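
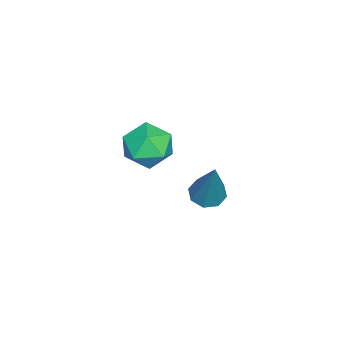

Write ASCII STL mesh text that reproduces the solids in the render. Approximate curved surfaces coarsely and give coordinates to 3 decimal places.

solid 
facet normal 0.019 0.998 0.052
outer loop
vertex -0.301 1.778 2.311
vertex -0.312 1.733 3.172
vertex 0.44 1.741 2.75
endloop
endfacet
facet normal 0.354 0.768 -0.533
outer loop
vertex -0.301 1.778 2.311
vertex 0.44 1.741 2.75
vertex 0.344 1.283 2.026
endloop
endfacet
facet normal -0.110 0.384 -0.917
outer loop
vertex -0.301 1.778 2.311
vertex 0.344 1.283 2.026
vertex -0.467 0.991 2.001
endloop
endfacet
facet normal -0.732 0.378 -0.567
outer loop
vertex -0.301 1.778 2.311
vertex -0.467 0.991 2.001
vertex -0.872 1.269 2.709
endloop
endfacet
facet normal -0.653 0.757 0.031
outer loop
vertex -0.301 1.778 2.311
vertex -0.872 1.269 2.709
vertex -0.312 1.733 3.172
endloop
endfacet
facet normal 0.883 0.334 -0.329
outer loop
vertex 0.344 1.283 2.026
vertex 0.44 1.741 2.75
vertex 0.732 0.931 2.711
endloop
endfacet
facet normal 0.340 0.707 0.620
outer loop
vertex 0.44 1.741 2.75
vertex -0.312 1.733 3.172
vertex 0.327 1.209 3.419
endloop
endfacet
facet normal -0.746 0.317 0.585
outer loop
vertex -0.312 1.733 3.172
vertex -0.872 1.269 2.709
vertex -0.484 0.917 3.394
endloop
endfacet
facet normal -0.874 -0.297 -0.384
outer loop
vertex -0.872 1.269 2.709
vertex -0.467 0.991 2.001
vertex -0.58 0.459 2.67
endloop
endfacet
facet normal 0.132 -0.286 -0.949
outer loop
vertex -0.467 0.991 2.001
vertex 0.344 1.283 2.026
vertex 0.172 0.467 2.248
endloop
endfacet
facet normal 0.732 -0.378 0.567
outer loop
vertex 0.161 0.422 3.109
vertex 0.732 0.931 2.711
vertex 0.327 1.209 3.419
endloop
endfacet
facet normal 0.110 -0.384 0.917
outer loop
vertex 0.161 0.422 3.109
vertex 0.327 1.209 3.419
vertex -0.484 0.917 3.394
endloop
endfacet
facet normal -0.354 -0.768 0.533
outer loop
vertex 0.161 0.422 3.109
vertex -0.484 0.917 3.394
vertex -0.58 0.459 2.67
endloop
endfacet
facet normal -0.019 -0.998 -0.052
outer loop
vertex 0.161 0.422 3.109
vertex -0.58 0.459 2.67
vertex 0.172 0.467 2.248
endloop
endfacet
facet normal 0.653 -0.757 -0.031
outer loop
vertex 0.161 0.422 3.109
vertex 0.172 0.467 2.248
vertex 0.732 0.931 2.711
endloop
endfacet
facet normal 0.874 0.297 0.384
outer loop
vertex 0.327 1.209 3.419
vertex 0.732 0.931 2.711
vertex 0.44 1.741 2.75
endloop
endfacet
facet normal -0.132 0.286 0.949
outer loop
vertex -0.484 0.917 3.394
vertex 0.327 1.209 3.419
vertex -0.312 1.733 3.172
endloop
endfacet
facet normal -0.883 -0.334 0.329
outer loop
vertex -0.58 0.459 2.67
vertex -0.484 0.917 3.394
vertex -0.872 1.269 2.709
endloop
endfacet
facet normal -0.340 -0.707 -0.620
outer loop
vertex 0.172 0.467 2.248
vertex -0.58 0.459 2.67
vertex -0.467 0.991 2.001
endloop
endfacet
facet normal 0.746 -0.317 -0.585
outer loop
vertex 0.732 0.931 2.711
vertex 0.172 0.467 2.248
vertex 0.344 1.283 2.026
endloop
endfacet
facet normal -0.397 -0.217 -0.892
outer loop
vertex -2.314 2.617 -1.559
vertex -2.648 2.176 -1.303
vertex -2.729 2.771 -1.412
endloop
endfacet
facet normal 0.319 0.944 -0.088
outer loop
vertex -2.314 2.617 -1.559
vertex -2.729 2.771 -1.412
vertex -1.792 2.644 0.623
endloop
endfacet
facet normal -0.396 -0.217 -0.892
outer loop
vertex -2.729 2.771 -1.412
vertex -2.648 2.176 -1.303
vertex -3.097 2.576 -1.201
endloop
endfacet
facet normal -0.355 0.909 0.220
outer loop
vertex -2.729 2.771 -1.412
vertex -3.097 2.576 -1.201
vertex -1.792 2.644 0.623
endloop
endfacet
facet normal -0.396 -0.217 -0.892
outer loop
vertex -3.097 2.576 -1.201
vertex -2.648 2.176 -1.303
vertex -3.202 2.147 -1.05
endloop
endfacet
facet normal -0.761 0.373 0.531
outer loop
vertex -3.097 2.576 -1.201
vertex -3.202 2.147 -1.05
vertex -1.792 2.644 0.623
endloop
endfacet
facet normal -0.396 -0.217 -0.892
outer loop
vertex -3.202 2.147 -1.05
vertex -2.648 2.176 -1.303
vertex -2.983 1.735 -1.047
endloop
endfacet
facet normal -0.663 -0.348 0.662
outer loop
vertex -3.202 2.147 -1.05
vertex -2.983 1.735 -1.047
vertex -1.792 2.644 0.623
endloop
endfacet
facet normal -0.397 -0.216 -0.892
outer loop
vertex -2.983 1.735 -1.047
vertex -2.648 2.176 -1.303
vertex -2.567 1.581 -1.195
endloop
endfacet
facet normal -0.118 -0.835 0.538
outer loop
vertex -2.983 1.735 -1.047
vertex -2.567 1.581 -1.195
vertex -1.792 2.644 0.623
endloop
endfacet
facet normal -0.397 -0.216 -0.892
outer loop
vertex -2.567 1.581 -1.195
vertex -2.648 2.176 -1.303
vertex -2.199 1.776 -1.406
endloop
endfacet
facet normal 0.555 -0.799 0.230
outer loop
vertex -2.567 1.581 -1.195
vertex -2.199 1.776 -1.406
vertex -1.792 2.644 0.623
endloop
endfacet
facet normal -0.397 -0.217 -0.892
outer loop
vertex -2.199 1.776 -1.406
vertex -2.648 2.176 -1.303
vertex -2.094 2.205 -1.557
endloop
endfacet
facet normal 0.961 -0.263 -0.080
outer loop
vertex -2.199 1.776 -1.406
vertex -2.094 2.205 -1.557
vertex -1.792 2.644 0.623
endloop
endfacet
facet normal -0.397 -0.217 -0.892
outer loop
vertex -2.094 2.205 -1.557
vertex -2.648 2.176 -1.303
vertex -2.314 2.617 -1.559
endloop
endfacet
facet normal 0.862 0.460 -0.212
outer loop
vertex -2.094 2.205 -1.557
vertex -2.314 2.617 -1.559
vertex -1.792 2.644 0.623
endloop
endfacet

endsolid


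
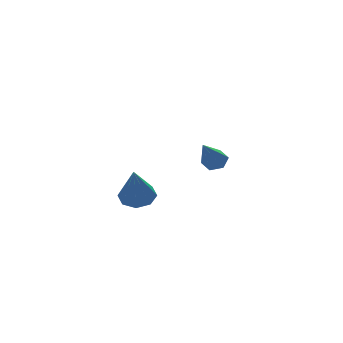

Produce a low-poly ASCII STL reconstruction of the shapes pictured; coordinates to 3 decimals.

solid 
facet normal 0.244 0.307 -0.920
outer loop
vertex -2.66 0.371 -0.559
vertex -3.023 -0.206 -0.848
vertex -3.204 0.488 -0.664
endloop
endfacet
facet normal 0.037 0.756 0.653
outer loop
vertex -2.66 0.371 -0.559
vertex -3.204 0.488 -0.664
vertex -3.457 -0.754 0.788
endloop
endfacet
facet normal 0.245 0.308 -0.919
outer loop
vertex -3.204 0.488 -0.664
vertex -3.023 -0.206 -0.848
vertex -3.642 0.198 -0.878
endloop
endfacet
facet normal -0.635 0.638 0.435
outer loop
vertex -3.204 0.488 -0.664
vertex -3.642 0.198 -0.878
vertex -3.457 -0.754 0.788
endloop
endfacet
facet normal 0.245 0.308 -0.919
outer loop
vertex -3.642 0.198 -0.878
vertex -3.023 -0.206 -0.848
vertex -3.717 -0.328 -1.074
endloop
endfacet
facet normal -0.984 0.082 0.156
outer loop
vertex -3.642 0.198 -0.878
vertex -3.717 -0.328 -1.074
vertex -3.457 -0.754 0.788
endloop
endfacet
facet normal 0.245 0.309 -0.919
outer loop
vertex -3.717 -0.328 -1.074
vertex -3.023 -0.206 -0.848
vertex -3.385 -0.782 -1.138
endloop
endfacet
facet normal -0.808 -0.588 -0.022
outer loop
vertex -3.717 -0.328 -1.074
vertex -3.385 -0.782 -1.138
vertex -3.457 -0.754 0.788
endloop
endfacet
facet normal 0.245 0.308 -0.919
outer loop
vertex -3.385 -0.782 -1.138
vertex -3.023 -0.206 -0.848
vertex -2.841 -0.899 -1.032
endloop
endfacet
facet normal -0.211 -0.977 0.006
outer loop
vertex -3.385 -0.782 -1.138
vertex -2.841 -0.899 -1.032
vertex -3.457 -0.754 0.788
endloop
endfacet
facet normal 0.243 0.308 -0.920
outer loop
vertex -2.841 -0.899 -1.032
vertex -3.023 -0.206 -0.848
vertex -2.403 -0.609 -0.819
endloop
endfacet
facet normal 0.460 -0.859 0.224
outer loop
vertex -2.841 -0.899 -1.032
vertex -2.403 -0.609 -0.819
vertex -3.457 -0.754 0.788
endloop
endfacet
facet normal 0.243 0.308 -0.920
outer loop
vertex -2.403 -0.609 -0.819
vertex -3.023 -0.206 -0.848
vertex -2.328 -0.083 -0.623
endloop
endfacet
facet normal 0.809 -0.303 0.503
outer loop
vertex -2.403 -0.609 -0.819
vertex -2.328 -0.083 -0.623
vertex -3.457 -0.754 0.788
endloop
endfacet
facet normal 0.243 0.308 -0.920
outer loop
vertex -2.328 -0.083 -0.623
vertex -3.023 -0.206 -0.848
vertex -2.66 0.371 -0.559
endloop
endfacet
facet normal 0.633 0.367 0.681
outer loop
vertex -2.328 -0.083 -0.623
vertex -2.66 0.371 -0.559
vertex -3.457 -0.754 0.788
endloop
endfacet
facet normal 0.517 0.358 -0.778
outer loop
vertex 2.684 3.433 -1.564
vertex 2.301 3.195 -1.928
vertex 2.219 3.735 -1.734
endloop
endfacet
facet normal 0.152 0.652 0.742
outer loop
vertex 2.684 3.433 -1.564
vertex 2.219 3.735 -1.734
vertex 1.359 2.545 -0.512
endloop
endfacet
facet normal 0.517 0.358 -0.778
outer loop
vertex 2.219 3.735 -1.734
vertex 2.301 3.195 -1.928
vertex 1.836 3.497 -2.098
endloop
endfacet
facet normal -0.662 0.714 0.229
outer loop
vertex 2.219 3.735 -1.734
vertex 1.836 3.497 -2.098
vertex 1.359 2.545 -0.512
endloop
endfacet
facet normal 0.516 0.357 -0.779
outer loop
vertex 1.836 3.497 -2.098
vertex 2.301 3.195 -1.928
vertex 1.917 2.956 -2.292
endloop
endfacet
facet normal -0.952 -0.033 -0.306
outer loop
vertex 1.836 3.497 -2.098
vertex 1.917 2.956 -2.292
vertex 1.359 2.545 -0.512
endloop
endfacet
facet normal 0.516 0.357 -0.779
outer loop
vertex 1.917 2.956 -2.292
vertex 2.301 3.195 -1.928
vertex 2.382 2.654 -2.122
endloop
endfacet
facet normal -0.427 -0.842 -0.328
outer loop
vertex 1.917 2.956 -2.292
vertex 2.382 2.654 -2.122
vertex 1.359 2.545 -0.512
endloop
endfacet
facet normal 0.519 0.356 -0.777
outer loop
vertex 2.382 2.654 -2.122
vertex 2.301 3.195 -1.928
vertex 2.765 2.892 -1.757
endloop
endfacet
facet normal 0.386 -0.904 0.184
outer loop
vertex 2.382 2.654 -2.122
vertex 2.765 2.892 -1.757
vertex 1.359 2.545 -0.512
endloop
endfacet
facet normal 0.519 0.355 -0.778
outer loop
vertex 2.765 2.892 -1.757
vertex 2.301 3.195 -1.928
vertex 2.684 3.433 -1.564
endloop
endfacet
facet normal 0.676 -0.156 0.720
outer loop
vertex 2.765 2.892 -1.757
vertex 2.684 3.433 -1.564
vertex 1.359 2.545 -0.512
endloop
endfacet

endsolid


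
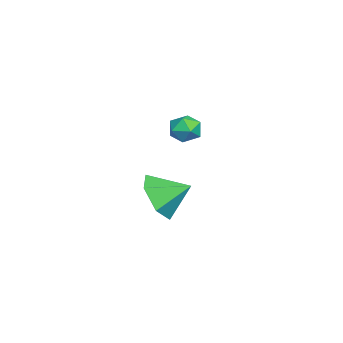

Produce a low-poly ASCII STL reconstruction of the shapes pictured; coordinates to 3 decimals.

solid 
facet normal -0.225 -0.382 0.896
outer loop
vertex -3.394 1.31 -0.268
vertex -3.09 0.756 -0.428
vertex -2.759 1.238 -0.139
endloop
endfacet
facet normal -0.153 0.326 0.933
outer loop
vertex -3.394 1.31 -0.268
vertex -2.759 1.238 -0.139
vertex -2.982 1.804 -0.373
endloop
endfacet
facet normal -0.620 0.620 0.481
outer loop
vertex -3.394 1.31 -0.268
vertex -2.982 1.804 -0.373
vertex -3.45 1.672 -0.807
endloop
endfacet
facet normal -0.982 0.093 0.165
outer loop
vertex -3.394 1.31 -0.268
vertex -3.45 1.672 -0.807
vertex -3.517 1.025 -0.841
endloop
endfacet
facet normal -0.739 -0.527 0.421
outer loop
vertex -3.394 1.31 -0.268
vertex -3.517 1.025 -0.841
vertex -3.09 0.756 -0.428
endloop
endfacet
facet normal 0.506 0.492 0.709
outer loop
vertex -2.982 1.804 -0.373
vertex -2.759 1.238 -0.139
vertex -2.423 1.555 -0.599
endloop
endfacet
facet normal 0.388 -0.655 0.649
outer loop
vertex -2.759 1.238 -0.139
vertex -3.09 0.756 -0.428
vertex -2.49 0.908 -0.633
endloop
endfacet
facet normal -0.444 -0.888 -0.119
outer loop
vertex -3.09 0.756 -0.428
vertex -3.517 1.025 -0.841
vertex -2.958 0.776 -1.067
endloop
endfacet
facet normal -0.838 0.115 -0.533
outer loop
vertex -3.517 1.025 -0.841
vertex -3.45 1.672 -0.807
vertex -3.181 1.342 -1.301
endloop
endfacet
facet normal -0.253 0.967 -0.022
outer loop
vertex -3.45 1.672 -0.807
vertex -2.982 1.804 -0.373
vertex -2.85 1.824 -1.012
endloop
endfacet
facet normal 0.982 -0.093 -0.165
outer loop
vertex -2.546 1.27 -1.172
vertex -2.423 1.555 -0.599
vertex -2.49 0.908 -0.633
endloop
endfacet
facet normal 0.620 -0.620 -0.481
outer loop
vertex -2.546 1.27 -1.172
vertex -2.49 0.908 -0.633
vertex -2.958 0.776 -1.067
endloop
endfacet
facet normal 0.153 -0.326 -0.933
outer loop
vertex -2.546 1.27 -1.172
vertex -2.958 0.776 -1.067
vertex -3.181 1.342 -1.301
endloop
endfacet
facet normal 0.225 0.382 -0.896
outer loop
vertex -2.546 1.27 -1.172
vertex -3.181 1.342 -1.301
vertex -2.85 1.824 -1.012
endloop
endfacet
facet normal 0.739 0.527 -0.421
outer loop
vertex -2.546 1.27 -1.172
vertex -2.85 1.824 -1.012
vertex -2.423 1.555 -0.599
endloop
endfacet
facet normal 0.838 -0.115 0.533
outer loop
vertex -2.49 0.908 -0.633
vertex -2.423 1.555 -0.599
vertex -2.759 1.238 -0.139
endloop
endfacet
facet normal 0.253 -0.967 0.022
outer loop
vertex -2.958 0.776 -1.067
vertex -2.49 0.908 -0.633
vertex -3.09 0.756 -0.428
endloop
endfacet
facet normal -0.506 -0.492 -0.709
outer loop
vertex -3.181 1.342 -1.301
vertex -2.958 0.776 -1.067
vertex -3.517 1.025 -0.841
endloop
endfacet
facet normal -0.388 0.655 -0.649
outer loop
vertex -2.85 1.824 -1.012
vertex -3.181 1.342 -1.301
vertex -3.45 1.672 -0.807
endloop
endfacet
facet normal 0.444 0.888 0.119
outer loop
vertex -2.423 1.555 -0.599
vertex -2.85 1.824 -1.012
vertex -2.982 1.804 -0.373
endloop
endfacet
facet normal 0.036 -0.883 -0.469
outer loop
vertex 1.624 0.679 -1.43
vertex 0.992 1.016 -2.113
vertex 1.967 1.125 -2.244
endloop
endfacet
facet normal 0.744 0.402 0.534
outer loop
vertex 1.624 0.679 -1.43
vertex 1.967 1.125 -2.244
vertex 0.948 2.084 -1.547
endloop
endfacet
facet normal 0.036 -0.883 -0.468
outer loop
vertex 1.967 1.125 -2.244
vertex 0.992 1.016 -2.113
vertex 1.335 1.462 -2.928
endloop
endfacet
facet normal 0.607 0.775 -0.179
outer loop
vertex 1.967 1.125 -2.244
vertex 1.335 1.462 -2.928
vertex 0.948 2.084 -1.547
endloop
endfacet
facet normal 0.037 -0.883 -0.468
outer loop
vertex 1.335 1.462 -2.928
vertex 0.992 1.016 -2.113
vertex 0.36 1.352 -2.797
endloop
endfacet
facet normal -0.159 0.883 -0.442
outer loop
vertex 1.335 1.462 -2.928
vertex 0.36 1.352 -2.797
vertex 0.948 2.084 -1.547
endloop
endfacet
facet normal 0.037 -0.883 -0.468
outer loop
vertex 0.36 1.352 -2.797
vertex 0.992 1.016 -2.113
vertex 0.017 0.906 -1.982
endloop
endfacet
facet normal -0.786 0.618 0.008
outer loop
vertex 0.36 1.352 -2.797
vertex 0.017 0.906 -1.982
vertex 0.948 2.084 -1.547
endloop
endfacet
facet normal 0.037 -0.883 -0.468
outer loop
vertex 0.017 0.906 -1.982
vertex 0.992 1.016 -2.113
vertex 0.649 0.57 -1.299
endloop
endfacet
facet normal -0.648 0.246 0.721
outer loop
vertex 0.017 0.906 -1.982
vertex 0.649 0.57 -1.299
vertex 0.948 2.084 -1.547
endloop
endfacet
facet normal 0.036 -0.883 -0.469
outer loop
vertex 0.649 0.57 -1.299
vertex 0.992 1.016 -2.113
vertex 1.624 0.679 -1.43
endloop
endfacet
facet normal 0.117 0.138 0.984
outer loop
vertex 0.649 0.57 -1.299
vertex 1.624 0.679 -1.43
vertex 0.948 2.084 -1.547
endloop
endfacet

endsolid


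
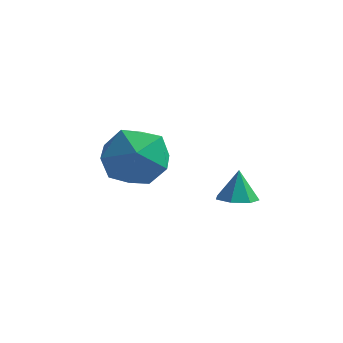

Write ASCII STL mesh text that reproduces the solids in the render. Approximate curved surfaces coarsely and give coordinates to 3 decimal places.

solid 
facet normal 0.055 -0.269 -0.962
outer loop
vertex -0.314 -3.587 -3.171
vertex -0.831 -3.267 -3.29
vertex -0.243 -3.072 -3.311
endloop
endfacet
facet normal 0.841 0.031 0.540
outer loop
vertex -0.314 -3.587 -3.171
vertex -0.243 -3.072 -3.311
vertex -0.889 -2.993 -2.31
endloop
endfacet
facet normal 0.055 -0.269 -0.962
outer loop
vertex -0.243 -3.072 -3.311
vertex -0.831 -3.267 -3.29
vertex -0.616 -2.704 -3.435
endloop
endfacet
facet normal 0.604 0.724 0.333
outer loop
vertex -0.243 -3.072 -3.311
vertex -0.616 -2.704 -3.435
vertex -0.889 -2.993 -2.31
endloop
endfacet
facet normal 0.057 -0.269 -0.961
outer loop
vertex -0.616 -2.704 -3.435
vertex -0.831 -3.267 -3.29
vertex -1.151 -2.76 -3.451
endloop
endfacet
facet normal -0.108 0.969 0.223
outer loop
vertex -0.616 -2.704 -3.435
vertex -1.151 -2.76 -3.451
vertex -0.889 -2.993 -2.31
endloop
endfacet
facet normal 0.056 -0.270 -0.961
outer loop
vertex -1.151 -2.76 -3.451
vertex -0.831 -3.267 -3.29
vertex -1.445 -3.198 -3.345
endloop
endfacet
facet normal -0.760 0.581 0.293
outer loop
vertex -1.151 -2.76 -3.451
vertex -1.445 -3.198 -3.345
vertex -0.889 -2.993 -2.31
endloop
endfacet
facet normal 0.056 -0.267 -0.962
outer loop
vertex -1.445 -3.198 -3.345
vertex -0.831 -3.267 -3.29
vertex -1.278 -3.688 -3.199
endloop
endfacet
facet normal -0.859 -0.147 0.491
outer loop
vertex -1.445 -3.198 -3.345
vertex -1.278 -3.688 -3.199
vertex -0.889 -2.993 -2.31
endloop
endfacet
facet normal 0.057 -0.268 -0.962
outer loop
vertex -1.278 -3.688 -3.199
vertex -0.831 -3.267 -3.29
vertex -0.774 -3.861 -3.121
endloop
endfacet
facet normal -0.332 -0.667 0.667
outer loop
vertex -1.278 -3.688 -3.199
vertex -0.774 -3.861 -3.121
vertex -0.889 -2.993 -2.31
endloop
endfacet
facet normal 0.055 -0.268 -0.962
outer loop
vertex -0.774 -3.861 -3.121
vertex -0.831 -3.267 -3.29
vertex -0.314 -3.587 -3.171
endloop
endfacet
facet normal 0.425 -0.587 0.689
outer loop
vertex -0.774 -3.861 -3.121
vertex -0.314 -3.587 -3.171
vertex -0.889 -2.993 -2.31
endloop
endfacet
facet normal -0.652 0.417 0.634
outer loop
vertex -4.87 -3.282 -2.034
vertex -4.191 -3.574 -1.144
vertex -4.049 -2.553 -1.669
endloop
endfacet
facet normal -0.664 0.747 0.002
outer loop
vertex -4.87 -3.282 -2.034
vertex -4.049 -2.553 -1.669
vertex -4.224 -2.706 -2.802
endloop
endfacet
facet normal -0.826 0.264 -0.497
outer loop
vertex -4.87 -3.282 -2.034
vertex -4.224 -2.706 -2.802
vertex -4.474 -3.821 -2.978
endloop
endfacet
facet normal -0.914 -0.367 -0.174
outer loop
vertex -4.87 -3.282 -2.034
vertex -4.474 -3.821 -2.978
vertex -4.453 -4.358 -1.953
endloop
endfacet
facet normal -0.806 -0.273 0.525
outer loop
vertex -4.87 -3.282 -2.034
vertex -4.453 -4.358 -1.953
vertex -4.191 -3.574 -1.144
endloop
endfacet
facet normal -0.008 0.991 -0.133
outer loop
vertex -4.224 -2.706 -2.802
vertex -4.049 -2.553 -1.669
vertex -3.147 -2.642 -2.387
endloop
endfacet
facet normal 0.013 0.456 0.890
outer loop
vertex -4.049 -2.553 -1.669
vertex -4.191 -3.574 -1.144
vertex -3.126 -3.179 -1.362
endloop
endfacet
facet normal -0.236 -0.658 0.715
outer loop
vertex -4.191 -3.574 -1.144
vertex -4.453 -4.358 -1.953
vertex -3.376 -4.294 -1.538
endloop
endfacet
facet normal -0.411 -0.811 -0.416
outer loop
vertex -4.453 -4.358 -1.953
vertex -4.474 -3.821 -2.978
vertex -3.551 -4.447 -2.671
endloop
endfacet
facet normal -0.270 0.209 -0.940
outer loop
vertex -4.474 -3.821 -2.978
vertex -4.224 -2.706 -2.802
vertex -3.409 -3.426 -3.196
endloop
endfacet
facet normal 0.914 0.367 0.174
outer loop
vertex -2.73 -3.718 -2.306
vertex -3.147 -2.642 -2.387
vertex -3.126 -3.179 -1.362
endloop
endfacet
facet normal 0.826 -0.264 0.497
outer loop
vertex -2.73 -3.718 -2.306
vertex -3.126 -3.179 -1.362
vertex -3.376 -4.294 -1.538
endloop
endfacet
facet normal 0.664 -0.747 -0.002
outer loop
vertex -2.73 -3.718 -2.306
vertex -3.376 -4.294 -1.538
vertex -3.551 -4.447 -2.671
endloop
endfacet
facet normal 0.652 -0.417 -0.634
outer loop
vertex -2.73 -3.718 -2.306
vertex -3.551 -4.447 -2.671
vertex -3.409 -3.426 -3.196
endloop
endfacet
facet normal 0.806 0.273 -0.525
outer loop
vertex -2.73 -3.718 -2.306
vertex -3.409 -3.426 -3.196
vertex -3.147 -2.642 -2.387
endloop
endfacet
facet normal 0.411 0.811 0.416
outer loop
vertex -3.126 -3.179 -1.362
vertex -3.147 -2.642 -2.387
vertex -4.049 -2.553 -1.669
endloop
endfacet
facet normal 0.270 -0.209 0.940
outer loop
vertex -3.376 -4.294 -1.538
vertex -3.126 -3.179 -1.362
vertex -4.191 -3.574 -1.144
endloop
endfacet
facet normal 0.008 -0.991 0.133
outer loop
vertex -3.551 -4.447 -2.671
vertex -3.376 -4.294 -1.538
vertex -4.453 -4.358 -1.953
endloop
endfacet
facet normal -0.013 -0.456 -0.890
outer loop
vertex -3.409 -3.426 -3.196
vertex -3.551 -4.447 -2.671
vertex -4.474 -3.821 -2.978
endloop
endfacet
facet normal 0.236 0.658 -0.715
outer loop
vertex -3.147 -2.642 -2.387
vertex -3.409 -3.426 -3.196
vertex -4.224 -2.706 -2.802
endloop
endfacet

endsolid


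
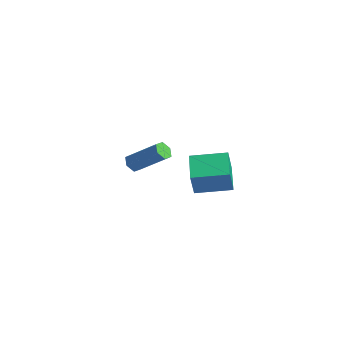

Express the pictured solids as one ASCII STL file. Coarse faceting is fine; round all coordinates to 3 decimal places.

solid 
facet normal -0.713 -0.333 -0.617
outer loop
vertex -3.584 -1.642 -1.446
vertex -3.987 -1.377 -1.123
vertex -3.737 -1.095 -1.564
endloop
endfacet
facet normal 0.650 0.018 -0.760
outer loop
vertex -3.584 -1.642 -1.446
vertex -3.737 -1.095 -1.564
vertex -2.051 -0.928 -0.119
endloop
endfacet
facet normal 0.650 0.015 -0.760
outer loop
vertex -2.051 -0.928 -0.119
vertex -3.737 -1.095 -1.564
vertex -2.203 -0.381 -0.238
endloop
endfacet
facet normal 0.713 0.332 0.617
outer loop
vertex -2.051 -0.928 -0.119
vertex -2.203 -0.381 -0.238
vertex -2.453 -0.663 0.203
endloop
endfacet
facet normal -0.714 -0.332 -0.617
outer loop
vertex -3.737 -1.095 -1.564
vertex -3.987 -1.377 -1.123
vertex -4.139 -0.831 -1.241
endloop
endfacet
facet normal 0.096 0.826 -0.556
outer loop
vertex -3.737 -1.095 -1.564
vertex -4.139 -0.831 -1.241
vertex -2.203 -0.381 -0.238
endloop
endfacet
facet normal 0.097 0.825 -0.557
outer loop
vertex -2.203 -0.381 -0.238
vertex -4.139 -0.831 -1.241
vertex -2.606 -0.116 0.085
endloop
endfacet
facet normal 0.713 0.333 0.617
outer loop
vertex -2.203 -0.381 -0.238
vertex -2.606 -0.116 0.085
vertex -2.453 -0.663 0.203
endloop
endfacet
facet normal -0.713 -0.332 -0.617
outer loop
vertex -4.139 -0.831 -1.241
vertex -3.987 -1.377 -1.123
vertex -4.389 -1.112 -0.801
endloop
endfacet
facet normal -0.552 0.809 0.203
outer loop
vertex -4.139 -0.831 -1.241
vertex -4.389 -1.112 -0.801
vertex -2.606 -0.116 0.085
endloop
endfacet
facet normal -0.553 0.808 0.204
outer loop
vertex -2.606 -0.116 0.085
vertex -4.389 -1.112 -0.801
vertex -2.856 -0.398 0.526
endloop
endfacet
facet normal 0.713 0.333 0.617
outer loop
vertex -2.606 -0.116 0.085
vertex -2.856 -0.398 0.526
vertex -2.453 -0.663 0.203
endloop
endfacet
facet normal -0.713 -0.332 -0.617
outer loop
vertex -4.389 -1.112 -0.801
vertex -3.987 -1.377 -1.123
vertex -4.237 -1.659 -0.682
endloop
endfacet
facet normal -0.650 -0.015 0.760
outer loop
vertex -4.389 -1.112 -0.801
vertex -4.237 -1.659 -0.682
vertex -2.856 -0.398 0.526
endloop
endfacet
facet normal -0.649 -0.018 0.760
outer loop
vertex -2.856 -0.398 0.526
vertex -4.237 -1.659 -0.682
vertex -2.703 -0.945 0.644
endloop
endfacet
facet normal 0.713 0.333 0.617
outer loop
vertex -2.856 -0.398 0.526
vertex -2.703 -0.945 0.644
vertex -2.453 -0.663 0.203
endloop
endfacet
facet normal -0.713 -0.333 -0.617
outer loop
vertex -4.237 -1.659 -0.682
vertex -3.987 -1.377 -1.123
vertex -3.834 -1.924 -1.005
endloop
endfacet
facet normal -0.097 -0.825 0.556
outer loop
vertex -4.237 -1.659 -0.682
vertex -3.834 -1.924 -1.005
vertex -2.703 -0.945 0.644
endloop
endfacet
facet normal -0.096 -0.826 0.556
outer loop
vertex -2.703 -0.945 0.644
vertex -3.834 -1.924 -1.005
vertex -2.301 -1.209 0.321
endloop
endfacet
facet normal 0.714 0.332 0.617
outer loop
vertex -2.703 -0.945 0.644
vertex -2.301 -1.209 0.321
vertex -2.453 -0.663 0.203
endloop
endfacet
facet normal -0.713 -0.333 -0.617
outer loop
vertex -3.834 -1.924 -1.005
vertex -3.987 -1.377 -1.123
vertex -3.584 -1.642 -1.446
endloop
endfacet
facet normal 0.553 -0.808 -0.203
outer loop
vertex -3.834 -1.924 -1.005
vertex -3.584 -1.642 -1.446
vertex -2.301 -1.209 0.321
endloop
endfacet
facet normal 0.552 -0.809 -0.203
outer loop
vertex -2.301 -1.209 0.321
vertex -3.584 -1.642 -1.446
vertex -2.051 -0.928 -0.119
endloop
endfacet
facet normal 0.713 0.332 0.617
outer loop
vertex -2.301 -1.209 0.321
vertex -2.051 -0.928 -0.119
vertex -2.453 -0.663 0.203
endloop
endfacet
facet normal -0.731 0.601 0.325
outer loop
vertex 1.225 -2.24 2.037
vertex 2.454 -0.88 2.286
vertex 1.004 -1.8 0.726
endloop
endfacet
facet normal -0.664 -0.735 -0.135
outer loop
vertex 2.246 -2.82 0.174
vertex 1.225 -2.24 2.037
vertex 1.004 -1.8 0.726
endloop
endfacet
facet normal -0.731 0.600 0.325
outer loop
vertex 1.004 -1.8 0.726
vertex 2.454 -0.88 2.286
vertex 2.233 -0.439 0.976
endloop
endfacet
facet normal -0.158 0.314 -0.936
outer loop
vertex 2.233 -0.439 0.976
vertex 2.246 -2.82 0.174
vertex 1.004 -1.8 0.726
endloop
endfacet
facet normal 0.158 -0.314 0.936
outer loop
vertex 1.225 -2.24 2.037
vertex 3.696 -1.9 1.734
vertex 2.454 -0.88 2.286
endloop
endfacet
facet normal -0.664 -0.735 -0.135
outer loop
vertex 2.467 -3.261 1.484
vertex 1.225 -2.24 2.037
vertex 2.246 -2.82 0.174
endloop
endfacet
facet normal 0.158 -0.315 0.936
outer loop
vertex 2.467 -3.261 1.484
vertex 3.696 -1.9 1.734
vertex 1.225 -2.24 2.037
endloop
endfacet
facet normal 0.664 0.735 0.135
outer loop
vertex 2.454 -0.88 2.286
vertex 3.696 -1.9 1.734
vertex 2.233 -0.439 0.976
endloop
endfacet
facet normal -0.158 0.314 -0.936
outer loop
vertex 3.475 -1.46 0.423
vertex 2.246 -2.82 0.174
vertex 2.233 -0.439 0.976
endloop
endfacet
facet normal 0.664 0.735 0.135
outer loop
vertex 2.233 -0.439 0.976
vertex 3.696 -1.9 1.734
vertex 3.475 -1.46 0.423
endloop
endfacet
facet normal 0.730 -0.600 -0.325
outer loop
vertex 3.475 -1.46 0.423
vertex 2.467 -3.261 1.484
vertex 2.246 -2.82 0.174
endloop
endfacet
facet normal 0.731 -0.600 -0.325
outer loop
vertex 3.696 -1.9 1.734
vertex 2.467 -3.261 1.484
vertex 3.475 -1.46 0.423
endloop
endfacet

endsolid


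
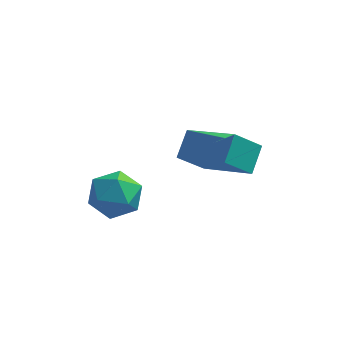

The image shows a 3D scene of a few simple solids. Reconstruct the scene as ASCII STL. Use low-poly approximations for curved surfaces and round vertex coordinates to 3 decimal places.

solid 
facet normal -0.620 -0.389 0.681
outer loop
vertex 0.646 -0.547 3.997
vertex 0.817 0.287 4.629
vertex -0.959 0.455 3.11
endloop
endfacet
facet normal -0.162 -0.787 -0.596
outer loop
vertex -0.197 0.933 2.271
vertex 0.646 -0.547 3.997
vertex -0.959 0.455 3.11
endloop
endfacet
facet normal -0.620 -0.390 0.681
outer loop
vertex -0.959 0.455 3.11
vertex 0.817 0.287 4.629
vertex -0.788 1.288 3.742
endloop
endfacet
facet normal -0.768 0.480 -0.424
outer loop
vertex -0.788 1.288 3.742
vertex -0.197 0.933 2.271
vertex -0.959 0.455 3.11
endloop
endfacet
facet normal 0.768 -0.479 0.425
outer loop
vertex 0.646 -0.547 3.997
vertex 1.579 0.765 3.79
vertex 0.817 0.287 4.629
endloop
endfacet
facet normal -0.161 -0.787 -0.596
outer loop
vertex 1.408 -0.068 3.158
vertex 0.646 -0.547 3.997
vertex -0.197 0.933 2.271
endloop
endfacet
facet normal 0.768 -0.479 0.424
outer loop
vertex 1.408 -0.068 3.158
vertex 1.579 0.765 3.79
vertex 0.646 -0.547 3.997
endloop
endfacet
facet normal 0.162 0.787 0.595
outer loop
vertex 0.817 0.287 4.629
vertex 1.579 0.765 3.79
vertex -0.788 1.288 3.742
endloop
endfacet
facet normal -0.768 0.479 -0.424
outer loop
vertex -0.026 1.767 2.903
vertex -0.197 0.933 2.271
vertex -0.788 1.288 3.742
endloop
endfacet
facet normal 0.162 0.787 0.596
outer loop
vertex -0.788 1.288 3.742
vertex 1.579 0.765 3.79
vertex -0.026 1.767 2.903
endloop
endfacet
facet normal 0.620 0.389 -0.682
outer loop
vertex -0.026 1.767 2.903
vertex 1.408 -0.068 3.158
vertex -0.197 0.933 2.271
endloop
endfacet
facet normal 0.620 0.390 -0.681
outer loop
vertex 1.579 0.765 3.79
vertex 1.408 -0.068 3.158
vertex -0.026 1.767 2.903
endloop
endfacet
facet normal -0.963 0.268 -0.027
outer loop
vertex -3.243 0.265 1.556
vertex -3.489 -0.631 1.449
vertex -3.412 -0.267 2.307
endloop
endfacet
facet normal -0.586 0.718 0.376
outer loop
vertex -3.243 0.265 1.556
vertex -3.412 -0.267 2.307
vertex -2.687 0.325 2.307
endloop
endfacet
facet normal -0.069 0.997 -0.029
outer loop
vertex -3.243 0.265 1.556
vertex -2.687 0.325 2.307
vertex -2.315 0.326 1.448
endloop
endfacet
facet normal -0.127 0.720 -0.683
outer loop
vertex -3.243 0.265 1.556
vertex -2.315 0.326 1.448
vertex -2.811 -0.265 0.917
endloop
endfacet
facet normal -0.680 0.268 -0.682
outer loop
vertex -3.243 0.265 1.556
vertex -2.811 -0.265 0.917
vertex -3.489 -0.631 1.449
endloop
endfacet
facet normal -0.278 0.340 0.898
outer loop
vertex -2.687 0.325 2.307
vertex -3.412 -0.267 2.307
vertex -2.589 -0.535 2.663
endloop
endfacet
facet normal -0.889 -0.388 0.244
outer loop
vertex -3.412 -0.267 2.307
vertex -3.489 -0.631 1.449
vertex -3.085 -1.126 2.132
endloop
endfacet
facet normal -0.431 -0.387 -0.815
outer loop
vertex -3.489 -0.631 1.449
vertex -2.811 -0.265 0.917
vertex -2.713 -1.125 1.273
endloop
endfacet
facet normal 0.465 0.343 -0.816
outer loop
vertex -2.811 -0.265 0.917
vertex -2.315 0.326 1.448
vertex -1.988 -0.533 1.273
endloop
endfacet
facet normal 0.560 0.792 0.243
outer loop
vertex -2.315 0.326 1.448
vertex -2.687 0.325 2.307
vertex -1.911 -0.169 2.131
endloop
endfacet
facet normal 0.127 -0.720 0.683
outer loop
vertex -2.157 -1.065 2.024
vertex -2.589 -0.535 2.663
vertex -3.085 -1.126 2.132
endloop
endfacet
facet normal 0.069 -0.997 0.029
outer loop
vertex -2.157 -1.065 2.024
vertex -3.085 -1.126 2.132
vertex -2.713 -1.125 1.273
endloop
endfacet
facet normal 0.586 -0.718 -0.376
outer loop
vertex -2.157 -1.065 2.024
vertex -2.713 -1.125 1.273
vertex -1.988 -0.533 1.273
endloop
endfacet
facet normal 0.963 -0.268 0.027
outer loop
vertex -2.157 -1.065 2.024
vertex -1.988 -0.533 1.273
vertex -1.911 -0.169 2.131
endloop
endfacet
facet normal 0.680 -0.268 0.682
outer loop
vertex -2.157 -1.065 2.024
vertex -1.911 -0.169 2.131
vertex -2.589 -0.535 2.663
endloop
endfacet
facet normal -0.465 -0.343 0.816
outer loop
vertex -3.085 -1.126 2.132
vertex -2.589 -0.535 2.663
vertex -3.412 -0.267 2.307
endloop
endfacet
facet normal -0.560 -0.792 -0.243
outer loop
vertex -2.713 -1.125 1.273
vertex -3.085 -1.126 2.132
vertex -3.489 -0.631 1.449
endloop
endfacet
facet normal 0.278 -0.340 -0.898
outer loop
vertex -1.988 -0.533 1.273
vertex -2.713 -1.125 1.273
vertex -2.811 -0.265 0.917
endloop
endfacet
facet normal 0.889 0.388 -0.244
outer loop
vertex -1.911 -0.169 2.131
vertex -1.988 -0.533 1.273
vertex -2.315 0.326 1.448
endloop
endfacet
facet normal 0.431 0.387 0.815
outer loop
vertex -2.589 -0.535 2.663
vertex -1.911 -0.169 2.131
vertex -2.687 0.325 2.307
endloop
endfacet

endsolid


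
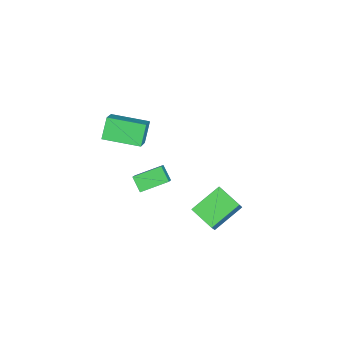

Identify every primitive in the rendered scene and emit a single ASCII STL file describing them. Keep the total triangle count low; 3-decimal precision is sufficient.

solid 
facet normal -0.794 -0.024 -0.607
outer loop
vertex -1.764 -3.818 3.781
vertex -1.682 -1.708 3.591
vertex -0.933 -3.948 2.7
endloop
endfacet
facet normal -0.039 -0.995 0.090
outer loop
vertex 0.282 -3.912 3.629
vertex -1.764 -3.818 3.781
vertex -0.933 -3.948 2.7
endloop
endfacet
facet normal -0.794 -0.024 -0.607
outer loop
vertex -0.933 -3.948 2.7
vertex -1.682 -1.708 3.591
vertex -0.851 -1.838 2.51
endloop
endfacet
facet normal 0.606 -0.095 -0.789
outer loop
vertex -0.851 -1.838 2.51
vertex 0.282 -3.912 3.629
vertex -0.933 -3.948 2.7
endloop
endfacet
facet normal -0.606 0.095 0.789
outer loop
vertex -1.764 -3.818 3.781
vertex -0.467 -1.672 4.52
vertex -1.682 -1.708 3.591
endloop
endfacet
facet normal -0.039 -0.995 0.090
outer loop
vertex -0.549 -3.782 4.71
vertex -1.764 -3.818 3.781
vertex 0.282 -3.912 3.629
endloop
endfacet
facet normal -0.606 0.095 0.789
outer loop
vertex -0.549 -3.782 4.71
vertex -0.467 -1.672 4.52
vertex -1.764 -3.818 3.781
endloop
endfacet
facet normal 0.039 0.995 -0.090
outer loop
vertex -1.682 -1.708 3.591
vertex -0.467 -1.672 4.52
vertex -0.851 -1.838 2.51
endloop
endfacet
facet normal 0.606 -0.095 -0.789
outer loop
vertex 0.364 -1.802 3.439
vertex 0.282 -3.912 3.629
vertex -0.851 -1.838 2.51
endloop
endfacet
facet normal 0.039 0.995 -0.090
outer loop
vertex -0.851 -1.838 2.51
vertex -0.467 -1.672 4.52
vertex 0.364 -1.802 3.439
endloop
endfacet
facet normal 0.794 0.024 0.607
outer loop
vertex 0.364 -1.802 3.439
vertex -0.549 -3.782 4.71
vertex 0.282 -3.912 3.629
endloop
endfacet
facet normal 0.794 0.024 0.607
outer loop
vertex -0.467 -1.672 4.52
vertex -0.549 -3.782 4.71
vertex 0.364 -1.802 3.439
endloop
endfacet
facet normal -0.573 -0.503 0.647
outer loop
vertex -2.747 -2.935 -2.848
vertex -3.37 -1.432 -2.231
vertex -3.543 -2.966 -3.577
endloop
endfacet
facet normal 0.358 -0.864 -0.354
outer loop
vertex -2.93 -2.428 -4.269
vertex -2.747 -2.935 -2.848
vertex -3.543 -2.966 -3.577
endloop
endfacet
facet normal -0.572 -0.503 0.647
outer loop
vertex -3.543 -2.966 -3.577
vertex -3.37 -1.432 -2.231
vertex -4.166 -1.463 -2.959
endloop
endfacet
facet normal -0.737 -0.028 -0.675
outer loop
vertex -4.166 -1.463 -2.959
vertex -2.93 -2.428 -4.269
vertex -3.543 -2.966 -3.577
endloop
endfacet
facet normal 0.737 0.028 0.675
outer loop
vertex -2.747 -2.935 -2.848
vertex -2.757 -0.894 -2.923
vertex -3.37 -1.432 -2.231
endloop
endfacet
facet normal 0.358 -0.864 -0.354
outer loop
vertex -2.134 -2.397 -3.541
vertex -2.747 -2.935 -2.848
vertex -2.93 -2.428 -4.269
endloop
endfacet
facet normal 0.738 0.028 0.675
outer loop
vertex -2.134 -2.397 -3.541
vertex -2.757 -0.894 -2.923
vertex -2.747 -2.935 -2.848
endloop
endfacet
facet normal -0.358 0.864 0.355
outer loop
vertex -3.37 -1.432 -2.231
vertex -2.757 -0.894 -2.923
vertex -4.166 -1.463 -2.959
endloop
endfacet
facet normal -0.738 -0.029 -0.675
outer loop
vertex -3.553 -0.925 -3.652
vertex -2.93 -2.428 -4.269
vertex -4.166 -1.463 -2.959
endloop
endfacet
facet normal -0.358 0.864 0.354
outer loop
vertex -4.166 -1.463 -2.959
vertex -2.757 -0.894 -2.923
vertex -3.553 -0.925 -3.652
endloop
endfacet
facet normal 0.573 0.503 -0.647
outer loop
vertex -3.553 -0.925 -3.652
vertex -2.134 -2.397 -3.541
vertex -2.93 -2.428 -4.269
endloop
endfacet
facet normal 0.573 0.503 -0.647
outer loop
vertex -2.757 -0.894 -2.923
vertex -2.134 -2.397 -3.541
vertex -3.553 -0.925 -3.652
endloop
endfacet
facet normal -0.594 0.025 -0.804
outer loop
vertex -1.25 2.287 -1.39
vertex -0.447 3.502 -1.946
vertex 0.004 1.016 -2.356
endloop
endfacet
facet normal -0.515 -0.779 0.357
outer loop
vertex 0.907 0.978 -1.134
vertex -1.25 2.287 -1.39
vertex 0.004 1.016 -2.356
endloop
endfacet
facet normal -0.594 0.025 -0.804
outer loop
vertex 0.004 1.016 -2.356
vertex -0.447 3.502 -1.946
vertex 0.807 2.231 -2.912
endloop
endfacet
facet normal 0.618 -0.626 -0.476
outer loop
vertex 0.807 2.231 -2.912
vertex 0.907 0.978 -1.134
vertex 0.004 1.016 -2.356
endloop
endfacet
facet normal -0.618 0.626 0.476
outer loop
vertex -1.25 2.287 -1.39
vertex 0.456 3.464 -0.724
vertex -0.447 3.502 -1.946
endloop
endfacet
facet normal -0.515 -0.779 0.357
outer loop
vertex -0.347 2.249 -0.168
vertex -1.25 2.287 -1.39
vertex 0.907 0.978 -1.134
endloop
endfacet
facet normal -0.618 0.626 0.476
outer loop
vertex -0.347 2.249 -0.168
vertex 0.456 3.464 -0.724
vertex -1.25 2.287 -1.39
endloop
endfacet
facet normal 0.515 0.779 -0.357
outer loop
vertex -0.447 3.502 -1.946
vertex 0.456 3.464 -0.724
vertex 0.807 2.231 -2.912
endloop
endfacet
facet normal 0.618 -0.626 -0.476
outer loop
vertex 1.71 2.193 -1.69
vertex 0.907 0.978 -1.134
vertex 0.807 2.231 -2.912
endloop
endfacet
facet normal 0.515 0.779 -0.357
outer loop
vertex 0.807 2.231 -2.912
vertex 0.456 3.464 -0.724
vertex 1.71 2.193 -1.69
endloop
endfacet
facet normal 0.594 -0.025 0.804
outer loop
vertex 1.71 2.193 -1.69
vertex -0.347 2.249 -0.168
vertex 0.907 0.978 -1.134
endloop
endfacet
facet normal 0.594 -0.025 0.804
outer loop
vertex 0.456 3.464 -0.724
vertex -0.347 2.249 -0.168
vertex 1.71 2.193 -1.69
endloop
endfacet

endsolid


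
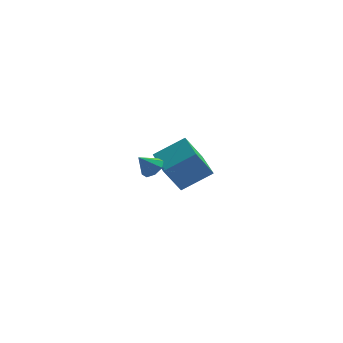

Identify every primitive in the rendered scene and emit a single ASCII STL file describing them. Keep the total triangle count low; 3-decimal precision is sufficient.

solid 
facet normal 0.629 0.127 -0.767
outer loop
vertex -0.192 -2.314 1.756
vertex -0.672 -2.307 1.363
vertex -0.364 -1.877 1.687
endloop
endfacet
facet normal 0.287 0.259 0.922
outer loop
vertex -0.192 -2.314 1.756
vertex -0.364 -1.877 1.687
vertex -1.308 -2.433 2.137
endloop
endfacet
facet normal 0.631 0.125 -0.766
outer loop
vertex -0.364 -1.877 1.687
vertex -0.672 -2.307 1.363
vertex -0.715 -1.692 1.428
endloop
endfacet
facet normal -0.110 0.732 0.672
outer loop
vertex -0.364 -1.877 1.687
vertex -0.715 -1.692 1.428
vertex -1.308 -2.433 2.137
endloop
endfacet
facet normal 0.630 0.125 -0.767
outer loop
vertex -0.715 -1.692 1.428
vertex -0.672 -2.307 1.363
vertex -1.042 -1.866 1.131
endloop
endfacet
facet normal -0.623 0.740 0.252
outer loop
vertex -0.715 -1.692 1.428
vertex -1.042 -1.866 1.131
vertex -1.308 -2.433 2.137
endloop
endfacet
facet normal 0.630 0.125 -0.767
outer loop
vertex -1.042 -1.866 1.131
vertex -0.672 -2.307 1.363
vertex -1.152 -2.299 0.97
endloop
endfacet
facet normal -0.956 0.278 -0.096
outer loop
vertex -1.042 -1.866 1.131
vertex -1.152 -2.299 0.97
vertex -1.308 -2.433 2.137
endloop
endfacet
facet normal 0.630 0.127 -0.766
outer loop
vertex -1.152 -2.299 0.97
vertex -0.672 -2.307 1.363
vertex -0.98 -2.736 1.039
endloop
endfacet
facet normal -0.909 -0.384 -0.166
outer loop
vertex -1.152 -2.299 0.97
vertex -0.98 -2.736 1.039
vertex -1.308 -2.433 2.137
endloop
endfacet
facet normal 0.631 0.125 -0.766
outer loop
vertex -0.98 -2.736 1.039
vertex -0.672 -2.307 1.363
vertex -0.629 -2.922 1.298
endloop
endfacet
facet normal -0.513 -0.854 0.082
outer loop
vertex -0.98 -2.736 1.039
vertex -0.629 -2.922 1.298
vertex -1.308 -2.433 2.137
endloop
endfacet
facet normal 0.630 0.125 -0.767
outer loop
vertex -0.629 -2.922 1.298
vertex -0.672 -2.307 1.363
vertex -0.302 -2.747 1.595
endloop
endfacet
facet normal 0.003 -0.863 0.505
outer loop
vertex -0.629 -2.922 1.298
vertex -0.302 -2.747 1.595
vertex -1.308 -2.433 2.137
endloop
endfacet
facet normal 0.630 0.125 -0.767
outer loop
vertex -0.302 -2.747 1.595
vertex -0.672 -2.307 1.363
vertex -0.192 -2.314 1.756
endloop
endfacet
facet normal 0.334 -0.402 0.853
outer loop
vertex -0.302 -2.747 1.595
vertex -0.192 -2.314 1.756
vertex -1.308 -2.433 2.137
endloop
endfacet
facet normal -0.852 -0.120 -0.510
outer loop
vertex 0.25 2.498 -1.767
vertex -0.067 4.297 -1.66
vertex 1.12 2.742 -3.278
endloop
endfacet
facet normal 0.174 -0.983 -0.059
outer loop
vertex 2.687 2.963 -2.34
vertex 0.25 2.498 -1.767
vertex 1.12 2.742 -3.278
endloop
endfacet
facet normal -0.852 -0.120 -0.509
outer loop
vertex 1.12 2.742 -3.278
vertex -0.067 4.297 -1.66
vertex 0.802 4.541 -3.171
endloop
endfacet
facet normal 0.494 0.138 -0.858
outer loop
vertex 0.802 4.541 -3.171
vertex 2.687 2.963 -2.34
vertex 1.12 2.742 -3.278
endloop
endfacet
facet normal -0.494 -0.138 0.858
outer loop
vertex 0.25 2.498 -1.767
vertex 1.5 4.518 -0.722
vertex -0.067 4.297 -1.66
endloop
endfacet
facet normal 0.174 -0.983 -0.059
outer loop
vertex 1.818 2.719 -0.829
vertex 0.25 2.498 -1.767
vertex 2.687 2.963 -2.34
endloop
endfacet
facet normal -0.494 -0.138 0.858
outer loop
vertex 1.818 2.719 -0.829
vertex 1.5 4.518 -0.722
vertex 0.25 2.498 -1.767
endloop
endfacet
facet normal -0.174 0.983 0.059
outer loop
vertex -0.067 4.297 -1.66
vertex 1.5 4.518 -0.722
vertex 0.802 4.541 -3.171
endloop
endfacet
facet normal 0.494 0.138 -0.858
outer loop
vertex 2.37 4.762 -2.233
vertex 2.687 2.963 -2.34
vertex 0.802 4.541 -3.171
endloop
endfacet
facet normal -0.174 0.983 0.059
outer loop
vertex 0.802 4.541 -3.171
vertex 1.5 4.518 -0.722
vertex 2.37 4.762 -2.233
endloop
endfacet
facet normal 0.852 0.120 0.509
outer loop
vertex 2.37 4.762 -2.233
vertex 1.818 2.719 -0.829
vertex 2.687 2.963 -2.34
endloop
endfacet
facet normal 0.852 0.120 0.510
outer loop
vertex 1.5 4.518 -0.722
vertex 1.818 2.719 -0.829
vertex 2.37 4.762 -2.233
endloop
endfacet

endsolid


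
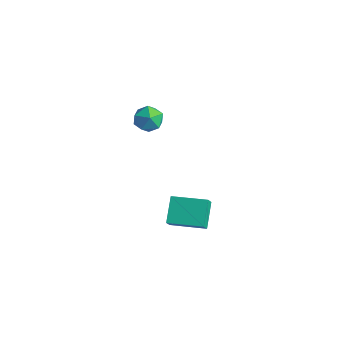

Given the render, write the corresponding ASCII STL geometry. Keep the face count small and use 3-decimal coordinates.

solid 
facet normal -0.816 0.557 -0.154
outer loop
vertex 0.29 -3.568 2.814
vertex -0.063 -3.863 3.617
vertex 0.461 -3.101 3.594
endloop
endfacet
facet normal -0.243 0.855 -0.458
outer loop
vertex 0.29 -3.568 2.814
vertex 0.461 -3.101 3.594
vertex 1.138 -3.238 2.979
endloop
endfacet
facet normal 0.030 0.385 -0.922
outer loop
vertex 0.29 -3.568 2.814
vertex 1.138 -3.238 2.979
vertex 1.033 -4.085 2.622
endloop
endfacet
facet normal -0.375 -0.202 -0.905
outer loop
vertex 0.29 -3.568 2.814
vertex 1.033 -4.085 2.622
vertex 0.29 -4.471 3.016
endloop
endfacet
facet normal -0.898 -0.096 -0.430
outer loop
vertex 0.29 -3.568 2.814
vertex 0.29 -4.471 3.016
vertex -0.063 -3.863 3.617
endloop
endfacet
facet normal 0.243 0.969 0.051
outer loop
vertex 1.138 -3.238 2.979
vertex 0.461 -3.101 3.594
vertex 1.31 -3.329 3.884
endloop
endfacet
facet normal -0.684 0.487 0.543
outer loop
vertex 0.461 -3.101 3.594
vertex -0.063 -3.863 3.617
vertex 0.567 -3.715 4.278
endloop
endfacet
facet normal -0.816 -0.570 0.098
outer loop
vertex -0.063 -3.863 3.617
vertex 0.29 -4.471 3.016
vertex 0.462 -4.562 3.921
endloop
endfacet
facet normal 0.030 -0.742 -0.670
outer loop
vertex 0.29 -4.471 3.016
vertex 1.033 -4.085 2.622
vertex 1.139 -4.699 3.306
endloop
endfacet
facet normal 0.684 0.210 -0.699
outer loop
vertex 1.033 -4.085 2.622
vertex 1.138 -3.238 2.979
vertex 1.663 -3.937 3.283
endloop
endfacet
facet normal 0.375 0.202 0.905
outer loop
vertex 1.31 -4.232 4.086
vertex 1.31 -3.329 3.884
vertex 0.567 -3.715 4.278
endloop
endfacet
facet normal -0.030 -0.385 0.922
outer loop
vertex 1.31 -4.232 4.086
vertex 0.567 -3.715 4.278
vertex 0.462 -4.562 3.921
endloop
endfacet
facet normal 0.243 -0.855 0.458
outer loop
vertex 1.31 -4.232 4.086
vertex 0.462 -4.562 3.921
vertex 1.139 -4.699 3.306
endloop
endfacet
facet normal 0.816 -0.557 0.154
outer loop
vertex 1.31 -4.232 4.086
vertex 1.139 -4.699 3.306
vertex 1.663 -3.937 3.283
endloop
endfacet
facet normal 0.898 0.096 0.430
outer loop
vertex 1.31 -4.232 4.086
vertex 1.663 -3.937 3.283
vertex 1.31 -3.329 3.884
endloop
endfacet
facet normal -0.030 0.742 0.670
outer loop
vertex 0.567 -3.715 4.278
vertex 1.31 -3.329 3.884
vertex 0.461 -3.101 3.594
endloop
endfacet
facet normal -0.684 -0.210 0.699
outer loop
vertex 0.462 -4.562 3.921
vertex 0.567 -3.715 4.278
vertex -0.063 -3.863 3.617
endloop
endfacet
facet normal -0.243 -0.969 -0.051
outer loop
vertex 1.139 -4.699 3.306
vertex 0.462 -4.562 3.921
vertex 0.29 -4.471 3.016
endloop
endfacet
facet normal 0.684 -0.487 -0.543
outer loop
vertex 1.663 -3.937 3.283
vertex 1.139 -4.699 3.306
vertex 1.033 -4.085 2.622
endloop
endfacet
facet normal 0.816 0.570 -0.098
outer loop
vertex 1.31 -3.329 3.884
vertex 1.663 -3.937 3.283
vertex 1.138 -3.238 2.979
endloop
endfacet
facet normal -0.832 -0.548 -0.082
outer loop
vertex 1.952 -3.373 -2.893
vertex 1.71 -2.897 -3.617
vertex 2.776 -4.474 -3.892
endloop
endfacet
facet normal 0.269 -0.529 0.805
outer loop
vertex 4.49 -3.343 -3.723
vertex 1.952 -3.373 -2.893
vertex 2.776 -4.474 -3.892
endloop
endfacet
facet normal -0.832 -0.548 -0.082
outer loop
vertex 2.776 -4.474 -3.892
vertex 1.71 -2.897 -3.617
vertex 2.534 -3.998 -4.616
endloop
endfacet
facet normal 0.485 -0.647 -0.588
outer loop
vertex 2.534 -3.998 -4.616
vertex 4.49 -3.343 -3.723
vertex 2.776 -4.474 -3.892
endloop
endfacet
facet normal -0.485 0.647 0.588
outer loop
vertex 1.952 -3.373 -2.893
vertex 3.424 -1.766 -3.448
vertex 1.71 -2.897 -3.617
endloop
endfacet
facet normal 0.269 -0.529 0.805
outer loop
vertex 3.666 -2.242 -2.724
vertex 1.952 -3.373 -2.893
vertex 4.49 -3.343 -3.723
endloop
endfacet
facet normal -0.485 0.647 0.588
outer loop
vertex 3.666 -2.242 -2.724
vertex 3.424 -1.766 -3.448
vertex 1.952 -3.373 -2.893
endloop
endfacet
facet normal -0.269 0.529 -0.805
outer loop
vertex 1.71 -2.897 -3.617
vertex 3.424 -1.766 -3.448
vertex 2.534 -3.998 -4.616
endloop
endfacet
facet normal 0.485 -0.647 -0.588
outer loop
vertex 4.248 -2.867 -4.447
vertex 4.49 -3.343 -3.723
vertex 2.534 -3.998 -4.616
endloop
endfacet
facet normal -0.269 0.529 -0.805
outer loop
vertex 2.534 -3.998 -4.616
vertex 3.424 -1.766 -3.448
vertex 4.248 -2.867 -4.447
endloop
endfacet
facet normal 0.832 0.548 0.082
outer loop
vertex 4.248 -2.867 -4.447
vertex 3.666 -2.242 -2.724
vertex 4.49 -3.343 -3.723
endloop
endfacet
facet normal 0.832 0.548 0.082
outer loop
vertex 3.424 -1.766 -3.448
vertex 3.666 -2.242 -2.724
vertex 4.248 -2.867 -4.447
endloop
endfacet

endsolid


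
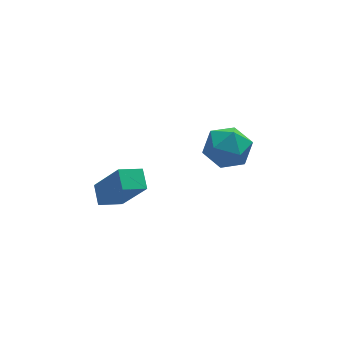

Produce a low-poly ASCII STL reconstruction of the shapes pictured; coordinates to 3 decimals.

solid 
facet normal -0.119 0.953 0.277
outer loop
vertex 1.236 0.244 0.867
vertex 0.947 -0.074 1.837
vertex 1.97 0.116 1.624
endloop
endfacet
facet normal 0.386 0.895 -0.223
outer loop
vertex 1.236 0.244 0.867
vertex 1.97 0.116 1.624
vertex 2.165 -0.215 0.634
endloop
endfacet
facet normal 0.094 0.595 -0.799
outer loop
vertex 1.236 0.244 0.867
vertex 2.165 -0.215 0.634
vertex 1.263 -0.609 0.235
endloop
endfacet
facet normal -0.594 0.467 -0.655
outer loop
vertex 1.236 0.244 0.867
vertex 1.263 -0.609 0.235
vertex 0.51 -0.523 0.979
endloop
endfacet
facet normal -0.726 0.688 0.009
outer loop
vertex 1.236 0.244 0.867
vertex 0.51 -0.523 0.979
vertex 0.947 -0.074 1.837
endloop
endfacet
facet normal 0.891 0.454 0.024
outer loop
vertex 2.165 -0.215 0.634
vertex 1.97 0.116 1.624
vertex 2.45 -0.817 1.461
endloop
endfacet
facet normal 0.072 0.548 0.833
outer loop
vertex 1.97 0.116 1.624
vertex 0.947 -0.074 1.837
vertex 1.697 -0.731 2.205
endloop
endfacet
facet normal -0.909 0.120 0.400
outer loop
vertex 0.947 -0.074 1.837
vertex 0.51 -0.523 0.979
vertex 0.795 -1.125 1.806
endloop
endfacet
facet normal -0.696 -0.240 -0.677
outer loop
vertex 0.51 -0.523 0.979
vertex 1.263 -0.609 0.235
vertex 0.99 -1.456 0.816
endloop
endfacet
facet normal 0.416 -0.033 -0.909
outer loop
vertex 1.263 -0.609 0.235
vertex 2.165 -0.215 0.634
vertex 2.013 -1.266 0.603
endloop
endfacet
facet normal 0.594 -0.467 0.655
outer loop
vertex 1.724 -1.584 1.573
vertex 2.45 -0.817 1.461
vertex 1.697 -0.731 2.205
endloop
endfacet
facet normal -0.094 -0.595 0.799
outer loop
vertex 1.724 -1.584 1.573
vertex 1.697 -0.731 2.205
vertex 0.795 -1.125 1.806
endloop
endfacet
facet normal -0.386 -0.895 0.223
outer loop
vertex 1.724 -1.584 1.573
vertex 0.795 -1.125 1.806
vertex 0.99 -1.456 0.816
endloop
endfacet
facet normal 0.119 -0.953 -0.277
outer loop
vertex 1.724 -1.584 1.573
vertex 0.99 -1.456 0.816
vertex 2.013 -1.266 0.603
endloop
endfacet
facet normal 0.726 -0.688 -0.009
outer loop
vertex 1.724 -1.584 1.573
vertex 2.013 -1.266 0.603
vertex 2.45 -0.817 1.461
endloop
endfacet
facet normal 0.696 0.240 0.677
outer loop
vertex 1.697 -0.731 2.205
vertex 2.45 -0.817 1.461
vertex 1.97 0.116 1.624
endloop
endfacet
facet normal -0.416 0.033 0.909
outer loop
vertex 0.795 -1.125 1.806
vertex 1.697 -0.731 2.205
vertex 0.947 -0.074 1.837
endloop
endfacet
facet normal -0.891 -0.454 -0.024
outer loop
vertex 0.99 -1.456 0.816
vertex 0.795 -1.125 1.806
vertex 0.51 -0.523 0.979
endloop
endfacet
facet normal -0.072 -0.548 -0.833
outer loop
vertex 2.013 -1.266 0.603
vertex 0.99 -1.456 0.816
vertex 1.263 -0.609 0.235
endloop
endfacet
facet normal 0.909 -0.120 -0.400
outer loop
vertex 2.45 -0.817 1.461
vertex 2.013 -1.266 0.603
vertex 2.165 -0.215 0.634
endloop
endfacet
facet normal -0.360 0.433 -0.826
outer loop
vertex -3.918 -1.256 0.729
vertex -2.957 -1.111 0.386
vertex -3.943 -2.075 0.311
endloop
endfacet
facet normal -0.932 -0.141 0.333
outer loop
vertex -3.183 -2.989 2.054
vertex -3.918 -1.256 0.729
vertex -3.943 -2.075 0.311
endloop
endfacet
facet normal -0.361 0.433 -0.826
outer loop
vertex -3.943 -2.075 0.311
vertex -2.957 -1.111 0.386
vertex -2.983 -1.93 -0.032
endloop
endfacet
facet normal -0.028 -0.890 -0.455
outer loop
vertex -2.983 -1.93 -0.032
vertex -3.183 -2.989 2.054
vertex -3.943 -2.075 0.311
endloop
endfacet
facet normal 0.028 0.890 0.455
outer loop
vertex -3.918 -1.256 0.729
vertex -2.197 -2.025 2.129
vertex -2.957 -1.111 0.386
endloop
endfacet
facet normal -0.932 -0.141 0.333
outer loop
vertex -3.157 -2.17 2.472
vertex -3.918 -1.256 0.729
vertex -3.183 -2.989 2.054
endloop
endfacet
facet normal 0.028 0.890 0.455
outer loop
vertex -3.157 -2.17 2.472
vertex -2.197 -2.025 2.129
vertex -3.918 -1.256 0.729
endloop
endfacet
facet normal 0.932 0.140 -0.333
outer loop
vertex -2.957 -1.111 0.386
vertex -2.197 -2.025 2.129
vertex -2.983 -1.93 -0.032
endloop
endfacet
facet normal -0.028 -0.890 -0.455
outer loop
vertex -2.222 -2.844 1.711
vertex -3.183 -2.989 2.054
vertex -2.983 -1.93 -0.032
endloop
endfacet
facet normal 0.932 0.141 -0.333
outer loop
vertex -2.983 -1.93 -0.032
vertex -2.197 -2.025 2.129
vertex -2.222 -2.844 1.711
endloop
endfacet
facet normal 0.360 -0.433 0.826
outer loop
vertex -2.222 -2.844 1.711
vertex -3.157 -2.17 2.472
vertex -3.183 -2.989 2.054
endloop
endfacet
facet normal 0.361 -0.433 0.826
outer loop
vertex -2.197 -2.025 2.129
vertex -3.157 -2.17 2.472
vertex -2.222 -2.844 1.711
endloop
endfacet

endsolid


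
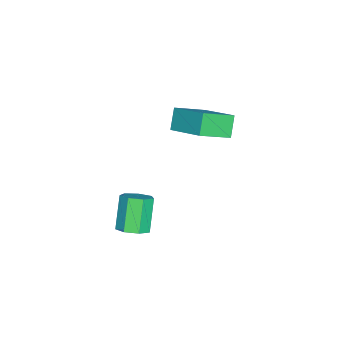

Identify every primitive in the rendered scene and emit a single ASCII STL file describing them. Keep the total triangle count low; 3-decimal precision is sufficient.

solid 
facet normal 0.570 0.077 -0.818
outer loop
vertex 1.642 -3.491 -4.104
vertex 1.239 -3.873 -4.421
vertex 1.227 -3.235 -4.369
endloop
endfacet
facet normal 0.340 0.884 0.321
outer loop
vertex 1.642 -3.491 -4.104
vertex 1.227 -3.235 -4.369
vertex 0.805 -3.605 -2.901
endloop
endfacet
facet normal 0.339 0.884 0.320
outer loop
vertex 0.805 -3.605 -2.901
vertex 1.227 -3.235 -4.369
vertex 0.389 -3.349 -3.167
endloop
endfacet
facet normal -0.570 -0.077 0.818
outer loop
vertex 0.805 -3.605 -2.901
vertex 0.389 -3.349 -3.167
vertex 0.401 -3.987 -3.219
endloop
endfacet
facet normal 0.570 0.077 -0.818
outer loop
vertex 1.227 -3.235 -4.369
vertex 1.239 -3.873 -4.421
vertex 0.82 -3.46 -4.674
endloop
endfacet
facet normal -0.373 0.911 -0.174
outer loop
vertex 1.227 -3.235 -4.369
vertex 0.82 -3.46 -4.674
vertex 0.389 -3.349 -3.167
endloop
endfacet
facet normal -0.374 0.911 -0.174
outer loop
vertex 0.389 -3.349 -3.167
vertex 0.82 -3.46 -4.674
vertex -0.017 -3.574 -3.471
endloop
endfacet
facet normal -0.570 -0.077 0.818
outer loop
vertex 0.389 -3.349 -3.167
vertex -0.017 -3.574 -3.471
vertex 0.401 -3.987 -3.219
endloop
endfacet
facet normal 0.570 0.077 -0.818
outer loop
vertex 0.82 -3.46 -4.674
vertex 1.239 -3.873 -4.421
vertex 0.729 -3.995 -4.788
endloop
endfacet
facet normal -0.806 0.251 -0.537
outer loop
vertex 0.82 -3.46 -4.674
vertex 0.729 -3.995 -4.788
vertex -0.017 -3.574 -3.471
endloop
endfacet
facet normal -0.805 0.253 -0.537
outer loop
vertex -0.017 -3.574 -3.471
vertex 0.729 -3.995 -4.788
vertex -0.109 -4.11 -3.586
endloop
endfacet
facet normal -0.570 -0.078 0.818
outer loop
vertex -0.017 -3.574 -3.471
vertex -0.109 -4.11 -3.586
vertex 0.401 -3.987 -3.219
endloop
endfacet
facet normal 0.570 0.078 -0.818
outer loop
vertex 0.729 -3.995 -4.788
vertex 1.239 -3.873 -4.421
vertex 1.022 -4.439 -4.626
endloop
endfacet
facet normal -0.630 -0.597 -0.496
outer loop
vertex 0.729 -3.995 -4.788
vertex 1.022 -4.439 -4.626
vertex -0.109 -4.11 -3.586
endloop
endfacet
facet normal -0.630 -0.598 -0.496
outer loop
vertex -0.109 -4.11 -3.586
vertex 1.022 -4.439 -4.626
vertex 0.184 -4.553 -3.424
endloop
endfacet
facet normal -0.570 -0.078 0.818
outer loop
vertex -0.109 -4.11 -3.586
vertex 0.184 -4.553 -3.424
vertex 0.401 -3.987 -3.219
endloop
endfacet
facet normal 0.570 0.078 -0.818
outer loop
vertex 1.022 -4.439 -4.626
vertex 1.239 -3.873 -4.421
vertex 1.478 -4.456 -4.31
endloop
endfacet
facet normal 0.019 -0.997 -0.081
outer loop
vertex 1.022 -4.439 -4.626
vertex 1.478 -4.456 -4.31
vertex 0.184 -4.553 -3.424
endloop
endfacet
facet normal 0.019 -0.997 -0.081
outer loop
vertex 0.184 -4.553 -3.424
vertex 1.478 -4.456 -4.31
vertex 0.64 -4.57 -3.108
endloop
endfacet
facet normal -0.570 -0.078 0.818
outer loop
vertex 0.184 -4.553 -3.424
vertex 0.64 -4.57 -3.108
vertex 0.401 -3.987 -3.219
endloop
endfacet
facet normal 0.569 0.078 -0.818
outer loop
vertex 1.478 -4.456 -4.31
vertex 1.239 -3.873 -4.421
vertex 1.754 -4.034 -4.078
endloop
endfacet
facet normal 0.654 -0.645 0.395
outer loop
vertex 1.478 -4.456 -4.31
vertex 1.754 -4.034 -4.078
vertex 0.64 -4.57 -3.108
endloop
endfacet
facet normal 0.654 -0.646 0.394
outer loop
vertex 0.64 -4.57 -3.108
vertex 1.754 -4.034 -4.078
vertex 0.916 -4.148 -2.875
endloop
endfacet
facet normal -0.571 -0.078 0.818
outer loop
vertex 0.64 -4.57 -3.108
vertex 0.916 -4.148 -2.875
vertex 0.401 -3.987 -3.219
endloop
endfacet
facet normal 0.569 0.078 -0.818
outer loop
vertex 1.754 -4.034 -4.078
vertex 1.239 -3.873 -4.421
vertex 1.642 -3.491 -4.104
endloop
endfacet
facet normal 0.797 0.192 0.573
outer loop
vertex 1.754 -4.034 -4.078
vertex 1.642 -3.491 -4.104
vertex 0.916 -4.148 -2.875
endloop
endfacet
facet normal 0.797 0.190 0.573
outer loop
vertex 0.916 -4.148 -2.875
vertex 1.642 -3.491 -4.104
vertex 0.805 -3.605 -2.901
endloop
endfacet
facet normal -0.570 -0.077 0.818
outer loop
vertex 0.916 -4.148 -2.875
vertex 0.805 -3.605 -2.901
vertex 0.401 -3.987 -3.219
endloop
endfacet
facet normal -0.462 -0.774 -0.433
outer loop
vertex -1.537 -3.205 0.504
vertex -2.425 -2.31 -0.149
vertex -0.933 -3.149 -0.241
endloop
endfacet
facet normal 0.626 -0.630 0.460
outer loop
vertex -0.135 -1.81 0.509
vertex -1.537 -3.205 0.504
vertex -0.933 -3.149 -0.241
endloop
endfacet
facet normal -0.462 -0.774 -0.433
outer loop
vertex -0.933 -3.149 -0.241
vertex -2.425 -2.31 -0.149
vertex -1.822 -2.254 -0.893
endloop
endfacet
facet normal 0.629 0.060 -0.775
outer loop
vertex -1.822 -2.254 -0.893
vertex -0.135 -1.81 0.509
vertex -0.933 -3.149 -0.241
endloop
endfacet
facet normal -0.629 -0.059 0.775
outer loop
vertex -1.537 -3.205 0.504
vertex -1.627 -0.971 0.601
vertex -2.425 -2.31 -0.149
endloop
endfacet
facet normal 0.626 -0.630 0.460
outer loop
vertex -0.738 -1.866 1.253
vertex -1.537 -3.205 0.504
vertex -0.135 -1.81 0.509
endloop
endfacet
facet normal -0.628 -0.059 0.776
outer loop
vertex -0.738 -1.866 1.253
vertex -1.627 -0.971 0.601
vertex -1.537 -3.205 0.504
endloop
endfacet
facet normal -0.626 0.630 -0.460
outer loop
vertex -2.425 -2.31 -0.149
vertex -1.627 -0.971 0.601
vertex -1.822 -2.254 -0.893
endloop
endfacet
facet normal 0.629 0.058 -0.775
outer loop
vertex -1.023 -0.915 -0.144
vertex -0.135 -1.81 0.509
vertex -1.822 -2.254 -0.893
endloop
endfacet
facet normal -0.625 0.630 -0.460
outer loop
vertex -1.822 -2.254 -0.893
vertex -1.627 -0.971 0.601
vertex -1.023 -0.915 -0.144
endloop
endfacet
facet normal 0.462 0.774 0.433
outer loop
vertex -1.023 -0.915 -0.144
vertex -0.738 -1.866 1.253
vertex -0.135 -1.81 0.509
endloop
endfacet
facet normal 0.462 0.774 0.433
outer loop
vertex -1.627 -0.971 0.601
vertex -0.738 -1.866 1.253
vertex -1.023 -0.915 -0.144
endloop
endfacet

endsolid


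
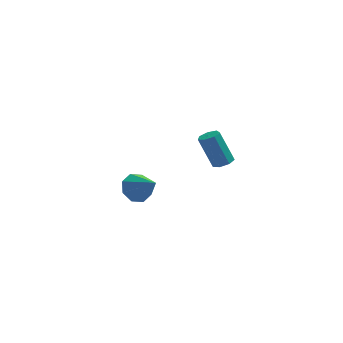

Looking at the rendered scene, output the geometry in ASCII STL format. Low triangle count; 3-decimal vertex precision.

solid 
facet normal -0.548 0.583 -0.600
outer loop
vertex -0.841 2.099 -3.952
vertex -1.194 2.588 -3.154
vertex -0.408 2.701 -3.762
endloop
endfacet
facet normal 0.795 -0.440 -0.417
outer loop
vertex -0.841 2.099 -3.952
vertex -0.408 2.701 -3.762
vertex -0.166 1.492 -2.026
endloop
endfacet
facet normal -0.548 0.583 -0.600
outer loop
vertex -0.408 2.701 -3.762
vertex -1.194 2.588 -3.154
vertex -0.436 3.237 -3.216
endloop
endfacet
facet normal 0.992 0.113 -0.060
outer loop
vertex -0.408 2.701 -3.762
vertex -0.436 3.237 -3.216
vertex -0.166 1.492 -2.026
endloop
endfacet
facet normal -0.548 0.583 -0.600
outer loop
vertex -0.436 3.237 -3.216
vertex -1.194 2.588 -3.154
vertex -0.908 3.393 -2.634
endloop
endfacet
facet normal 0.749 0.448 0.487
outer loop
vertex -0.436 3.237 -3.216
vertex -0.908 3.393 -2.634
vertex -0.166 1.492 -2.026
endloop
endfacet
facet normal -0.548 0.583 -0.601
outer loop
vertex -0.908 3.393 -2.634
vertex -1.194 2.588 -3.154
vertex -1.548 3.077 -2.357
endloop
endfacet
facet normal 0.209 0.371 0.905
outer loop
vertex -0.908 3.393 -2.634
vertex -1.548 3.077 -2.357
vertex -0.166 1.492 -2.026
endloop
endfacet
facet normal -0.546 0.584 -0.601
outer loop
vertex -1.548 3.077 -2.357
vertex -1.194 2.588 -3.154
vertex -1.981 2.476 -2.547
endloop
endfacet
facet normal -0.312 -0.074 0.947
outer loop
vertex -1.548 3.077 -2.357
vertex -1.981 2.476 -2.547
vertex -0.166 1.492 -2.026
endloop
endfacet
facet normal -0.546 0.583 -0.601
outer loop
vertex -1.981 2.476 -2.547
vertex -1.194 2.588 -3.154
vertex -1.953 1.94 -3.093
endloop
endfacet
facet normal -0.509 -0.627 0.589
outer loop
vertex -1.981 2.476 -2.547
vertex -1.953 1.94 -3.093
vertex -0.166 1.492 -2.026
endloop
endfacet
facet normal -0.547 0.584 -0.600
outer loop
vertex -1.953 1.94 -3.093
vertex -1.194 2.588 -3.154
vertex -1.481 1.784 -3.675
endloop
endfacet
facet normal -0.266 -0.963 0.042
outer loop
vertex -1.953 1.94 -3.093
vertex -1.481 1.784 -3.675
vertex -0.166 1.492 -2.026
endloop
endfacet
facet normal -0.547 0.584 -0.600
outer loop
vertex -1.481 1.784 -3.675
vertex -1.194 2.588 -3.154
vertex -0.841 2.099 -3.952
endloop
endfacet
facet normal 0.274 -0.886 -0.375
outer loop
vertex -1.481 1.784 -3.675
vertex -0.841 2.099 -3.952
vertex -0.166 1.492 -2.026
endloop
endfacet
facet normal 0.380 -0.190 -0.905
outer loop
vertex 3.738 -3.53 2.999
vertex 3.191 -3.476 2.758
vertex 3.606 -3.051 2.843
endloop
endfacet
facet normal 0.889 0.343 0.302
outer loop
vertex 3.738 -3.53 2.999
vertex 3.606 -3.051 2.843
vertex 2.995 -3.158 4.764
endloop
endfacet
facet normal 0.890 0.342 0.302
outer loop
vertex 2.995 -3.158 4.764
vertex 3.606 -3.051 2.843
vertex 2.864 -2.679 4.607
endloop
endfacet
facet normal -0.382 0.192 0.904
outer loop
vertex 2.995 -3.158 4.764
vertex 2.864 -2.679 4.607
vertex 2.449 -3.104 4.522
endloop
endfacet
facet normal 0.381 -0.192 -0.904
outer loop
vertex 3.606 -3.051 2.843
vertex 3.191 -3.476 2.758
vertex 3.162 -2.892 2.622
endloop
endfacet
facet normal 0.357 0.933 -0.046
outer loop
vertex 3.606 -3.051 2.843
vertex 3.162 -2.892 2.622
vertex 2.864 -2.679 4.607
endloop
endfacet
facet normal 0.356 0.933 -0.047
outer loop
vertex 2.864 -2.679 4.607
vertex 3.162 -2.892 2.622
vertex 2.419 -2.52 4.387
endloop
endfacet
facet normal -0.380 0.190 0.905
outer loop
vertex 2.864 -2.679 4.607
vertex 2.419 -2.52 4.387
vertex 2.449 -3.104 4.522
endloop
endfacet
facet normal 0.381 -0.192 -0.905
outer loop
vertex 3.162 -2.892 2.622
vertex 3.191 -3.476 2.758
vertex 2.74 -3.173 2.504
endloop
endfacet
facet normal -0.445 0.820 -0.360
outer loop
vertex 3.162 -2.892 2.622
vertex 2.74 -3.173 2.504
vertex 2.419 -2.52 4.387
endloop
endfacet
facet normal -0.445 0.820 -0.360
outer loop
vertex 2.419 -2.52 4.387
vertex 2.74 -3.173 2.504
vertex 1.997 -2.801 4.268
endloop
endfacet
facet normal -0.381 0.190 0.905
outer loop
vertex 2.419 -2.52 4.387
vertex 1.997 -2.801 4.268
vertex 2.449 -3.104 4.522
endloop
endfacet
facet normal 0.381 -0.191 -0.905
outer loop
vertex 2.74 -3.173 2.504
vertex 3.191 -3.476 2.758
vertex 2.658 -3.682 2.577
endloop
endfacet
facet normal -0.911 0.089 -0.403
outer loop
vertex 2.74 -3.173 2.504
vertex 2.658 -3.682 2.577
vertex 1.997 -2.801 4.268
endloop
endfacet
facet normal -0.911 0.089 -0.403
outer loop
vertex 1.997 -2.801 4.268
vertex 2.658 -3.682 2.577
vertex 1.915 -3.31 4.341
endloop
endfacet
facet normal -0.380 0.191 0.905
outer loop
vertex 1.997 -2.801 4.268
vertex 1.915 -3.31 4.341
vertex 2.449 -3.104 4.522
endloop
endfacet
facet normal 0.381 -0.191 -0.905
outer loop
vertex 2.658 -3.682 2.577
vertex 3.191 -3.476 2.758
vertex 2.977 -4.036 2.786
endloop
endfacet
facet normal -0.692 -0.708 -0.142
outer loop
vertex 2.658 -3.682 2.577
vertex 2.977 -4.036 2.786
vertex 1.915 -3.31 4.341
endloop
endfacet
facet normal -0.691 -0.708 -0.141
outer loop
vertex 1.915 -3.31 4.341
vertex 2.977 -4.036 2.786
vertex 2.235 -3.664 4.55
endloop
endfacet
facet normal -0.380 0.191 0.905
outer loop
vertex 1.915 -3.31 4.341
vertex 2.235 -3.664 4.55
vertex 2.449 -3.104 4.522
endloop
endfacet
facet normal 0.381 -0.191 -0.905
outer loop
vertex 2.977 -4.036 2.786
vertex 3.191 -3.476 2.758
vertex 3.458 -3.968 2.974
endloop
endfacet
facet normal 0.049 -0.973 0.226
outer loop
vertex 2.977 -4.036 2.786
vertex 3.458 -3.968 2.974
vertex 2.235 -3.664 4.55
endloop
endfacet
facet normal 0.049 -0.973 0.226
outer loop
vertex 2.235 -3.664 4.55
vertex 3.458 -3.968 2.974
vertex 2.716 -3.596 4.738
endloop
endfacet
facet normal -0.381 0.191 0.905
outer loop
vertex 2.235 -3.664 4.55
vertex 2.716 -3.596 4.738
vertex 2.449 -3.104 4.522
endloop
endfacet
facet normal 0.380 -0.191 -0.905
outer loop
vertex 3.458 -3.968 2.974
vertex 3.191 -3.476 2.758
vertex 3.738 -3.53 2.999
endloop
endfacet
facet normal 0.752 -0.505 0.423
outer loop
vertex 3.458 -3.968 2.974
vertex 3.738 -3.53 2.999
vertex 2.716 -3.596 4.738
endloop
endfacet
facet normal 0.753 -0.505 0.423
outer loop
vertex 2.716 -3.596 4.738
vertex 3.738 -3.53 2.999
vertex 2.995 -3.158 4.764
endloop
endfacet
facet normal -0.382 0.190 0.904
outer loop
vertex 2.716 -3.596 4.738
vertex 2.995 -3.158 4.764
vertex 2.449 -3.104 4.522
endloop
endfacet

endsolid


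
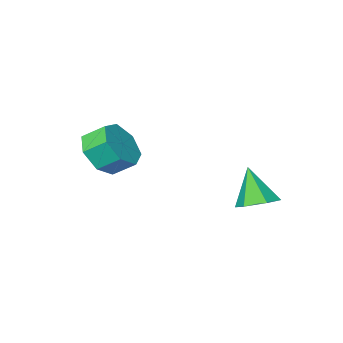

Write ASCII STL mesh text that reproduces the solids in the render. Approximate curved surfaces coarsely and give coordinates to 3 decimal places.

solid 
facet normal 0.557 -0.616 -0.557
outer loop
vertex 1.132 -0.625 -1.569
vertex 0.614 -1.424 -1.204
vertex 0.413 -0.859 -2.029
endloop
endfacet
facet normal 0.173 0.742 -0.648
outer loop
vertex 1.132 -0.625 -1.569
vertex 0.413 -0.859 -2.029
vertex 0.564 0.003 -1.001
endloop
endfacet
facet normal 0.173 0.742 -0.648
outer loop
vertex 0.564 0.003 -1.001
vertex 0.413 -0.859 -2.029
vertex -0.155 -0.231 -1.461
endloop
endfacet
facet normal -0.557 0.616 0.557
outer loop
vertex 0.564 0.003 -1.001
vertex -0.155 -0.231 -1.461
vertex 0.046 -0.796 -0.636
endloop
endfacet
facet normal 0.557 -0.616 -0.557
outer loop
vertex 0.413 -0.859 -2.029
vertex 0.614 -1.424 -1.204
vertex -0.155 -1.519 -1.868
endloop
endfacet
facet normal -0.527 0.256 -0.810
outer loop
vertex 0.413 -0.859 -2.029
vertex -0.155 -1.519 -1.868
vertex -0.155 -0.231 -1.461
endloop
endfacet
facet normal -0.528 0.256 -0.810
outer loop
vertex -0.155 -0.231 -1.461
vertex -0.155 -1.519 -1.868
vertex -0.723 -0.891 -1.299
endloop
endfacet
facet normal -0.557 0.616 0.557
outer loop
vertex -0.155 -0.231 -1.461
vertex -0.723 -0.891 -1.299
vertex 0.046 -0.796 -0.636
endloop
endfacet
facet normal 0.557 -0.615 -0.557
outer loop
vertex -0.155 -1.519 -1.868
vertex 0.614 -1.424 -1.204
vertex -0.143 -2.107 -1.207
endloop
endfacet
facet normal -0.831 -0.424 -0.362
outer loop
vertex -0.155 -1.519 -1.868
vertex -0.143 -2.107 -1.207
vertex -0.723 -0.891 -1.299
endloop
endfacet
facet normal -0.830 -0.423 -0.363
outer loop
vertex -0.723 -0.891 -1.299
vertex -0.143 -2.107 -1.207
vertex -0.712 -1.479 -0.638
endloop
endfacet
facet normal -0.557 0.616 0.557
outer loop
vertex -0.723 -0.891 -1.299
vertex -0.712 -1.479 -0.638
vertex 0.046 -0.796 -0.636
endloop
endfacet
facet normal 0.557 -0.615 -0.557
outer loop
vertex -0.143 -2.107 -1.207
vertex 0.614 -1.424 -1.204
vertex 0.438 -2.181 -0.544
endloop
endfacet
facet normal -0.508 -0.784 0.357
outer loop
vertex -0.143 -2.107 -1.207
vertex 0.438 -2.181 -0.544
vertex -0.712 -1.479 -0.638
endloop
endfacet
facet normal -0.508 -0.784 0.358
outer loop
vertex -0.712 -1.479 -0.638
vertex 0.438 -2.181 -0.544
vertex -0.13 -1.553 0.025
endloop
endfacet
facet normal -0.557 0.616 0.557
outer loop
vertex -0.712 -1.479 -0.638
vertex -0.13 -1.553 0.025
vertex 0.046 -0.796 -0.636
endloop
endfacet
facet normal 0.557 -0.616 -0.557
outer loop
vertex 0.438 -2.181 -0.544
vertex 0.614 -1.424 -1.204
vertex 1.152 -1.685 -0.378
endloop
endfacet
facet normal 0.197 -0.554 0.809
outer loop
vertex 0.438 -2.181 -0.544
vertex 1.152 -1.685 -0.378
vertex -0.13 -1.553 0.025
endloop
endfacet
facet normal 0.197 -0.553 0.809
outer loop
vertex -0.13 -1.553 0.025
vertex 1.152 -1.685 -0.378
vertex 0.584 -1.057 0.19
endloop
endfacet
facet normal -0.557 0.616 0.557
outer loop
vertex -0.13 -1.553 0.025
vertex 0.584 -1.057 0.19
vertex 0.046 -0.796 -0.636
endloop
endfacet
facet normal 0.557 -0.616 -0.557
outer loop
vertex 1.152 -1.685 -0.378
vertex 0.614 -1.424 -1.204
vertex 1.461 -0.992 -0.835
endloop
endfacet
facet normal 0.754 0.093 0.651
outer loop
vertex 1.152 -1.685 -0.378
vertex 1.461 -0.992 -0.835
vertex 0.584 -1.057 0.19
endloop
endfacet
facet normal 0.754 0.092 0.651
outer loop
vertex 0.584 -1.057 0.19
vertex 1.461 -0.992 -0.835
vertex 0.893 -0.364 -0.266
endloop
endfacet
facet normal -0.557 0.615 0.557
outer loop
vertex 0.584 -1.057 0.19
vertex 0.893 -0.364 -0.266
vertex 0.046 -0.796 -0.636
endloop
endfacet
facet normal 0.557 -0.616 -0.557
outer loop
vertex 1.461 -0.992 -0.835
vertex 0.614 -1.424 -1.204
vertex 1.132 -0.625 -1.569
endloop
endfacet
facet normal 0.743 0.670 0.002
outer loop
vertex 1.461 -0.992 -0.835
vertex 1.132 -0.625 -1.569
vertex 0.893 -0.364 -0.266
endloop
endfacet
facet normal 0.743 0.670 0.002
outer loop
vertex 0.893 -0.364 -0.266
vertex 1.132 -0.625 -1.569
vertex 0.564 0.003 -1.001
endloop
endfacet
facet normal -0.557 0.616 0.557
outer loop
vertex 0.893 -0.364 -0.266
vertex 0.564 0.003 -1.001
vertex 0.046 -0.796 -0.636
endloop
endfacet
facet normal -0.010 0.398 -0.917
outer loop
vertex -2.527 2.295 -3.058
vertex -3.147 2.741 -2.858
vertex -2.414 3.012 -2.748
endloop
endfacet
facet normal 0.914 -0.273 0.299
outer loop
vertex -2.527 2.295 -3.058
vertex -2.414 3.012 -2.748
vertex -3.133 2.099 -1.382
endloop
endfacet
facet normal -0.010 0.398 -0.917
outer loop
vertex -2.414 3.012 -2.748
vertex -3.147 2.741 -2.858
vertex -3.035 3.458 -2.548
endloop
endfacet
facet normal 0.573 0.510 0.642
outer loop
vertex -2.414 3.012 -2.748
vertex -3.035 3.458 -2.548
vertex -3.133 2.099 -1.382
endloop
endfacet
facet normal -0.010 0.398 -0.917
outer loop
vertex -3.035 3.458 -2.548
vertex -3.147 2.741 -2.858
vertex -3.768 3.187 -2.658
endloop
endfacet
facet normal -0.337 0.627 0.702
outer loop
vertex -3.035 3.458 -2.548
vertex -3.768 3.187 -2.658
vertex -3.133 2.099 -1.382
endloop
endfacet
facet normal -0.009 0.399 -0.917
outer loop
vertex -3.768 3.187 -2.658
vertex -3.147 2.741 -2.858
vertex -3.881 2.469 -2.969
endloop
endfacet
facet normal -0.907 -0.039 0.419
outer loop
vertex -3.768 3.187 -2.658
vertex -3.881 2.469 -2.969
vertex -3.133 2.099 -1.382
endloop
endfacet
facet normal -0.009 0.399 -0.917
outer loop
vertex -3.881 2.469 -2.969
vertex -3.147 2.741 -2.858
vertex -3.26 2.023 -3.169
endloop
endfacet
facet normal -0.566 -0.821 0.075
outer loop
vertex -3.881 2.469 -2.969
vertex -3.26 2.023 -3.169
vertex -3.133 2.099 -1.382
endloop
endfacet
facet normal -0.009 0.399 -0.917
outer loop
vertex -3.26 2.023 -3.169
vertex -3.147 2.741 -2.858
vertex -2.527 2.295 -3.058
endloop
endfacet
facet normal 0.346 -0.938 0.015
outer loop
vertex -3.26 2.023 -3.169
vertex -2.527 2.295 -3.058
vertex -3.133 2.099 -1.382
endloop
endfacet

endsolid
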